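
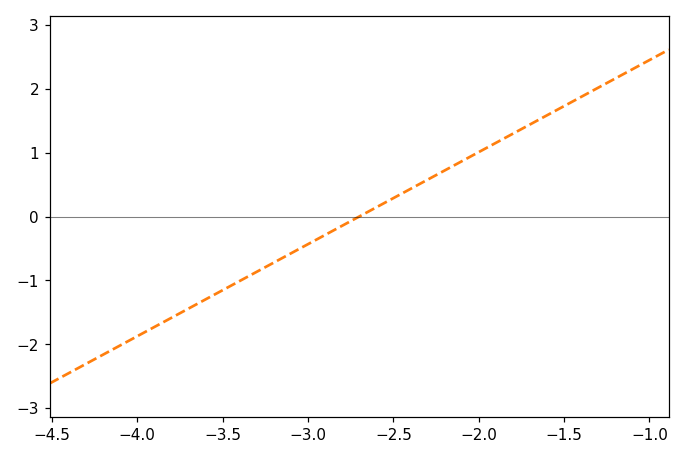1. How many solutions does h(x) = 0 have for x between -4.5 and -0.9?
1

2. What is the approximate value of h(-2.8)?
-0.1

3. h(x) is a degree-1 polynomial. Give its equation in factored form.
y = 1.44(x + 2.7)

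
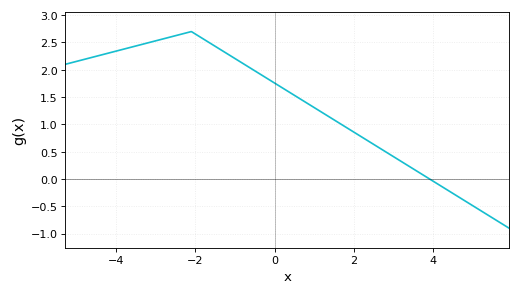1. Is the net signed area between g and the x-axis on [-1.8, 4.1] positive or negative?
positive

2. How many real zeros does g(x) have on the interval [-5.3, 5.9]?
1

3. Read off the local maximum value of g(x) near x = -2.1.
2.7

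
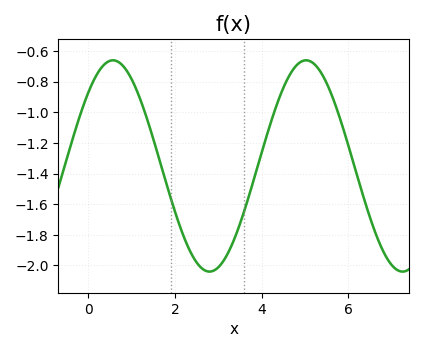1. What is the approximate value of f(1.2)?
-0.916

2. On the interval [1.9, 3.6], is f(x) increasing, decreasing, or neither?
neither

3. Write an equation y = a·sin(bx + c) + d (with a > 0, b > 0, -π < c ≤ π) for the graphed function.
y = 0.69sin(1.41x + 0.77) - 1.35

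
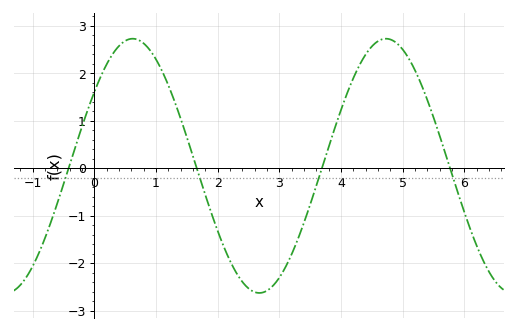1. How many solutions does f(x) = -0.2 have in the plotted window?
4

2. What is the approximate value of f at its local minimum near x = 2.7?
-2.6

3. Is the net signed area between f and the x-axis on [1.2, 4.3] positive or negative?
negative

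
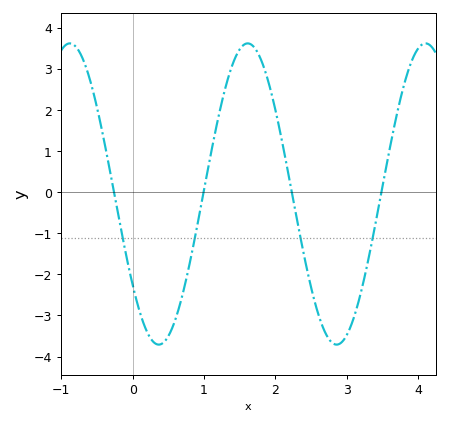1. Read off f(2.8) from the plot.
-3.67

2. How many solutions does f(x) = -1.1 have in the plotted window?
4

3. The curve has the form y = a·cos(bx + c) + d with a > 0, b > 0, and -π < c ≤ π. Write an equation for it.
y = 3.67cos(2.52x + 2.22) - 0.04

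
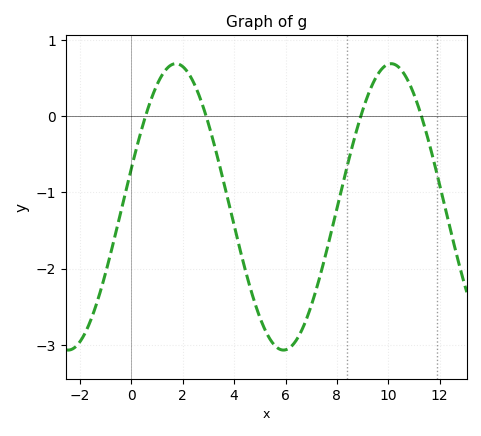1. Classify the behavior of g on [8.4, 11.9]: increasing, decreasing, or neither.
neither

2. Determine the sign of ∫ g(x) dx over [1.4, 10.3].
negative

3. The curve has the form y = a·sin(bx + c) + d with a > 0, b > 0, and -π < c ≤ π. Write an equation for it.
y = 1.88sin(0.75x + 0.27) - 1.19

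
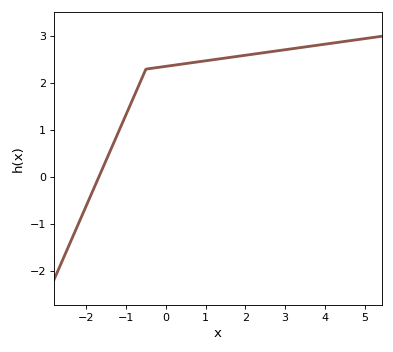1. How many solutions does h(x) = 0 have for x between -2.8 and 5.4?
1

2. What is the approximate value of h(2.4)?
2.64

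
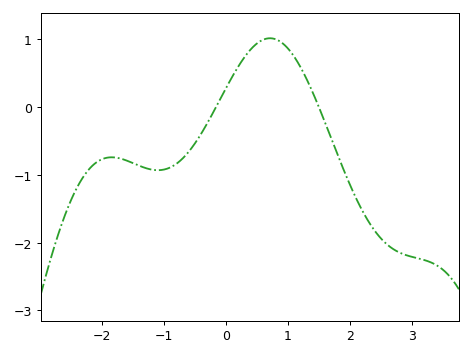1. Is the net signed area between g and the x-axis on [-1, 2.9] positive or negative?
negative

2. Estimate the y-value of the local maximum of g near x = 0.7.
1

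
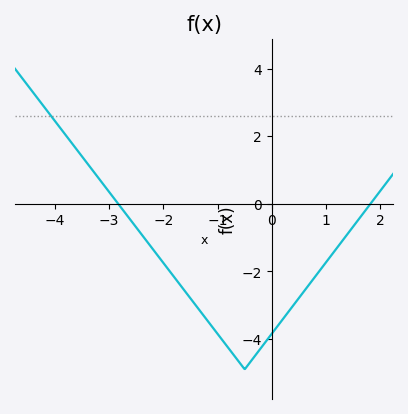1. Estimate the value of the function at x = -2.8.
-0.068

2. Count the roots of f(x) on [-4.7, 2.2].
2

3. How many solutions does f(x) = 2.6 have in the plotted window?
1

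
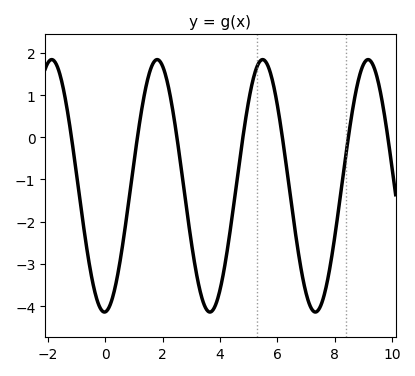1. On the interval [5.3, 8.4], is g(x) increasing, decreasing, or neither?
neither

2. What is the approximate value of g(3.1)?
-2.91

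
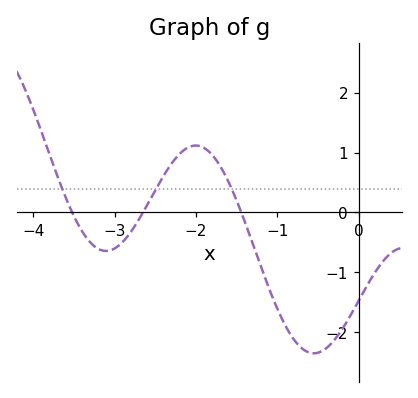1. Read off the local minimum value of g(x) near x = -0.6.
-2.4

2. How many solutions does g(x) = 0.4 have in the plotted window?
3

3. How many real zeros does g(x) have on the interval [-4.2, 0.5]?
3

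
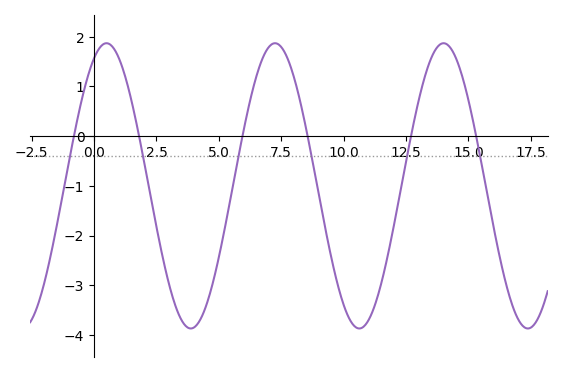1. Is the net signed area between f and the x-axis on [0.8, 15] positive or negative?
negative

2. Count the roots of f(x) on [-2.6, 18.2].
6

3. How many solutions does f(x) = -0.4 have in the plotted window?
6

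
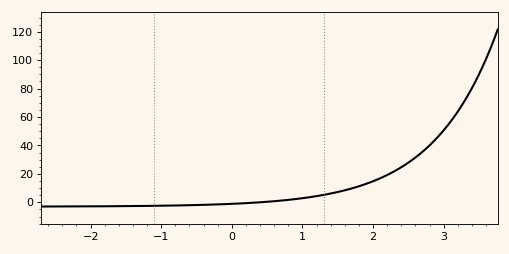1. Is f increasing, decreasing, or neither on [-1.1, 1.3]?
increasing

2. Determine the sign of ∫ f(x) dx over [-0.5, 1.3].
positive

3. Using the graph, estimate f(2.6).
31.5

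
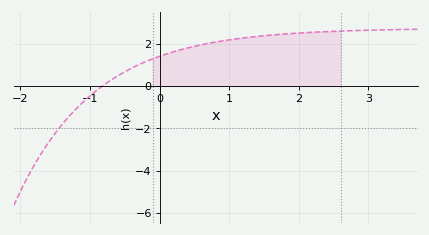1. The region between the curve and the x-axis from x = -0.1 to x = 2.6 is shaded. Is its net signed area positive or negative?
positive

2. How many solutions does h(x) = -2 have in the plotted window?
1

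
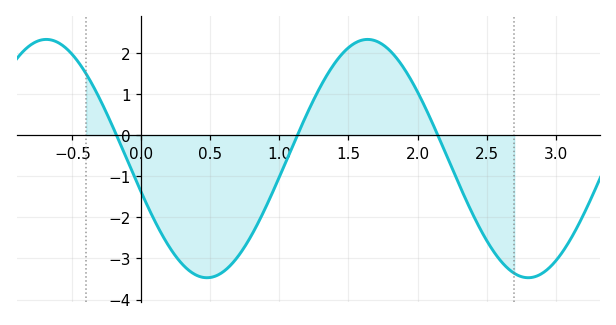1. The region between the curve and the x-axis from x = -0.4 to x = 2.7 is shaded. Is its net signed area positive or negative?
negative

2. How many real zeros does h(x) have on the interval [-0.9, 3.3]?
3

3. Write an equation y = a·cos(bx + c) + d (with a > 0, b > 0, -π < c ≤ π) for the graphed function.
y = 2.9cos(2.7x + 1.86) - 0.57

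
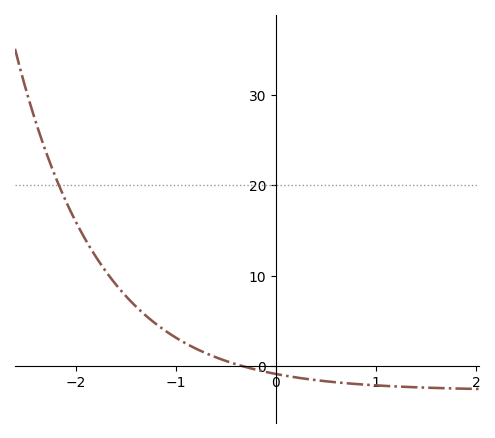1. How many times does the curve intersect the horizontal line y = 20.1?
1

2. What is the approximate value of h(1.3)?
-2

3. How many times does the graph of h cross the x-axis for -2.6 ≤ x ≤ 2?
1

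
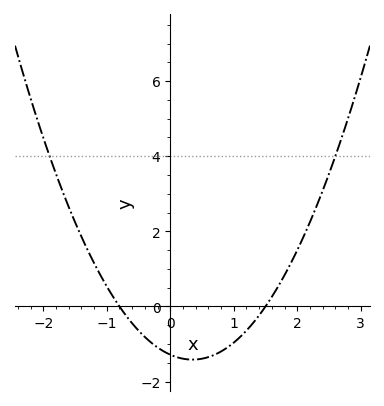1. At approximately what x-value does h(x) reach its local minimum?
0.35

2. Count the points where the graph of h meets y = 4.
2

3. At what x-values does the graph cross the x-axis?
-0.8, 1.5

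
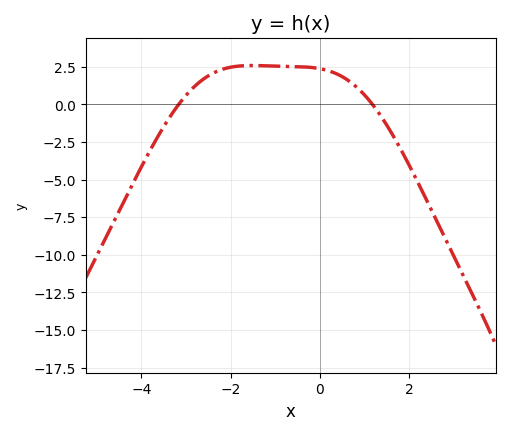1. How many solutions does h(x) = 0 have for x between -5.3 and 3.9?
2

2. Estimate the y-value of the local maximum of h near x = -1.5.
2.5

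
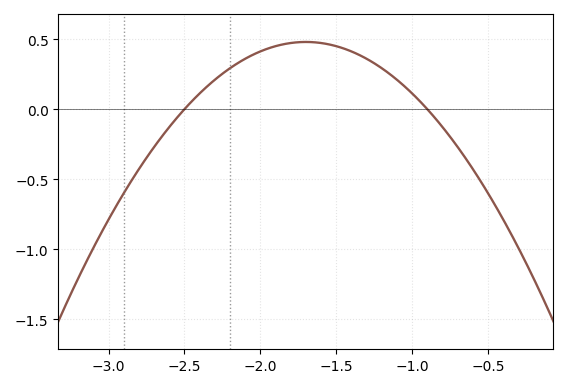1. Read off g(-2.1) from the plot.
0.35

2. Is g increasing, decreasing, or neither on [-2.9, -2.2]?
increasing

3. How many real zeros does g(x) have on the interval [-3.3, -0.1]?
2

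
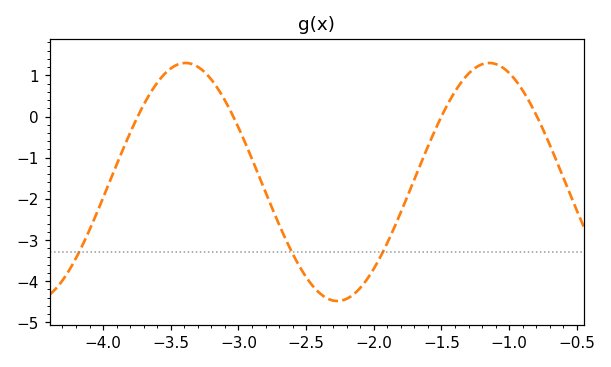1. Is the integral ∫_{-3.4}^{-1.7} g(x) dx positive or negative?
negative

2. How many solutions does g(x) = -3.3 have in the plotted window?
3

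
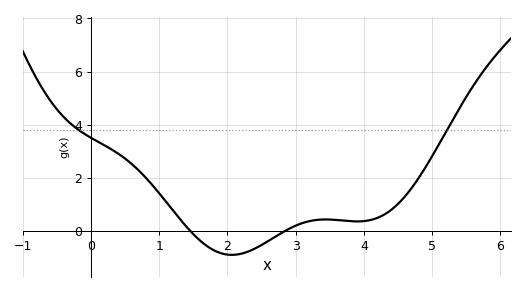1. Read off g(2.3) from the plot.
-0.775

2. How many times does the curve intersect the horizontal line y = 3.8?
2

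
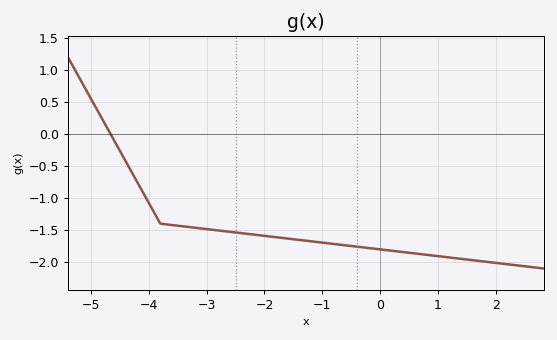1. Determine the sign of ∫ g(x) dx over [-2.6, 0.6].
negative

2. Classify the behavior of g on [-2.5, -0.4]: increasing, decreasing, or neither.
decreasing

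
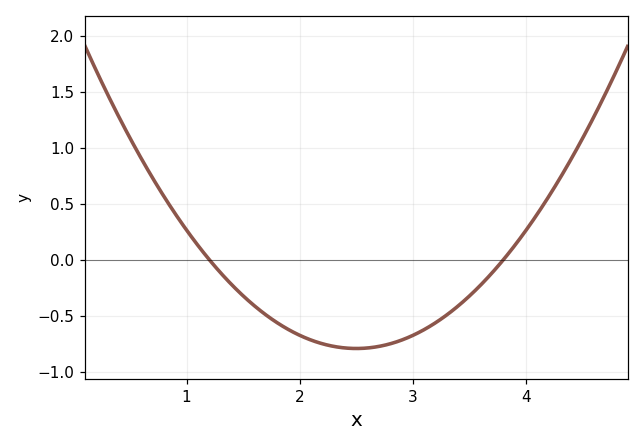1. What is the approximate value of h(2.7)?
-0.775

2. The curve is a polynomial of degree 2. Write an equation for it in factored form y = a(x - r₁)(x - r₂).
y = 0.47(x - 1.2)(x - 3.8)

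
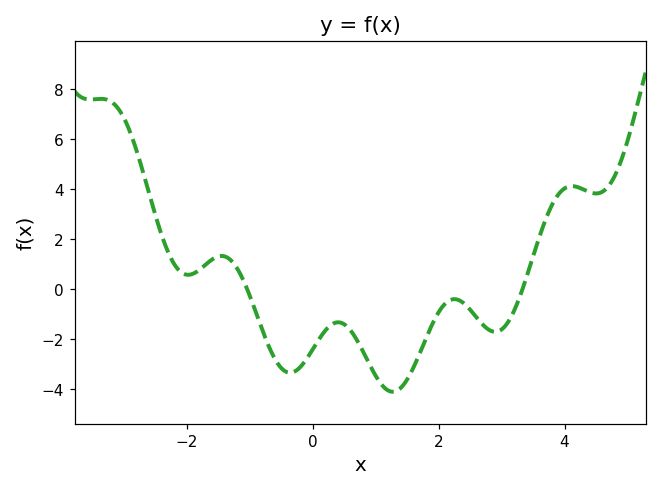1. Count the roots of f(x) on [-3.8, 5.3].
2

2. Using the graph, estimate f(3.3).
-0.244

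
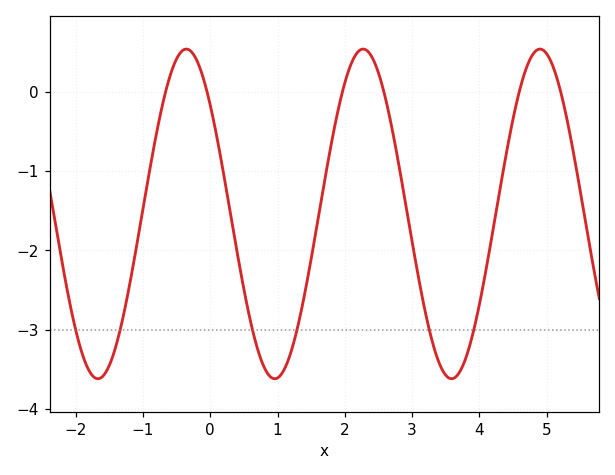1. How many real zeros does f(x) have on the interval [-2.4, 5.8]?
6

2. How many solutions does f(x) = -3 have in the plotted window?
6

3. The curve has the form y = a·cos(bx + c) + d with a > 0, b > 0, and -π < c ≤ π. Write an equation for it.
y = 2.08cos(2.4x + 0.85) - 1.54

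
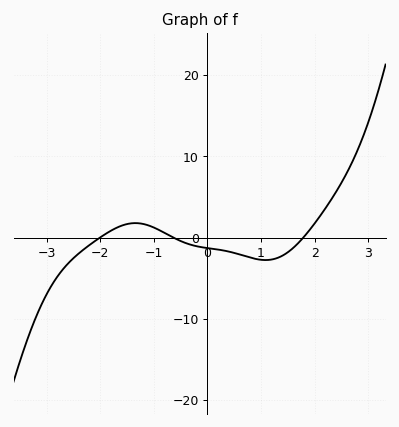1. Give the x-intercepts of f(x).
-2.01, -0.634, 1.79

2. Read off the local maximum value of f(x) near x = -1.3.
1.79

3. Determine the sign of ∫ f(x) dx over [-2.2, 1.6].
negative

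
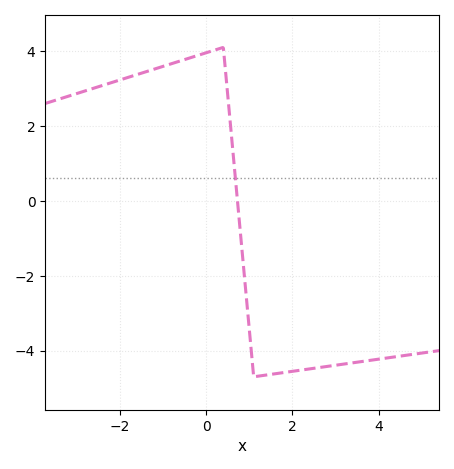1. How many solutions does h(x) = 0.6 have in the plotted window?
1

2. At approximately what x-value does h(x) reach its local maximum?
0.4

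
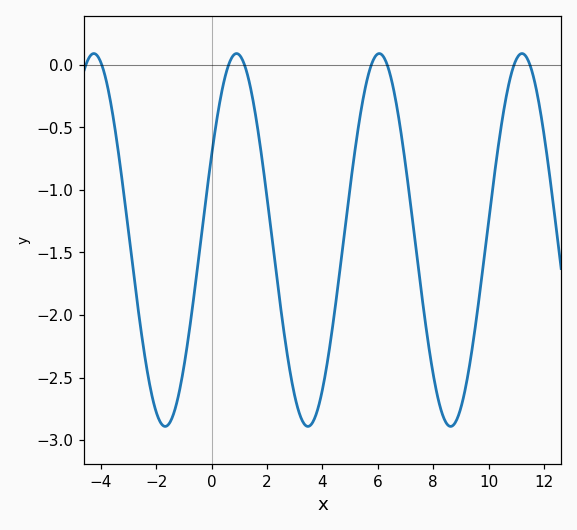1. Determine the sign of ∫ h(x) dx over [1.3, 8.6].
negative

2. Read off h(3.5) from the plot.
-2.9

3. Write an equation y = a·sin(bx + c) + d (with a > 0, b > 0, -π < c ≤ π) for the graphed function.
y = 1.49sin(1.2x + 0.47) - 1.4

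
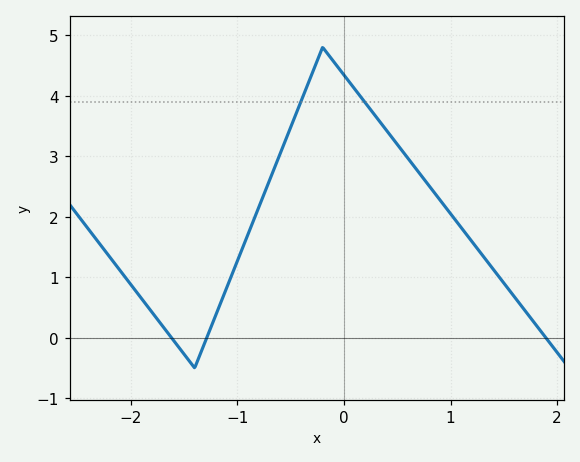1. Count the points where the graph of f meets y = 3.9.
2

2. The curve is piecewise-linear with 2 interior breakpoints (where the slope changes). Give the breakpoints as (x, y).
(-1.4, -0.5); (-0.2, 4.8)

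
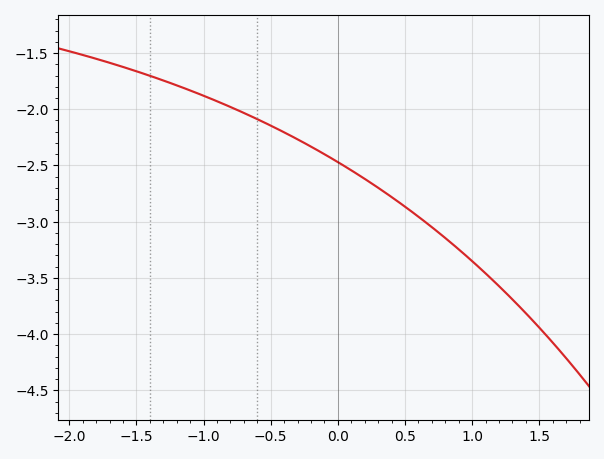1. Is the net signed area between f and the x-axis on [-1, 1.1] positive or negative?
negative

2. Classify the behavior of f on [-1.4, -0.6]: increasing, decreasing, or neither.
decreasing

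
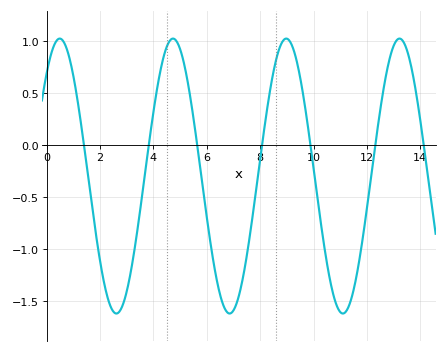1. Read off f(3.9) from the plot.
0.15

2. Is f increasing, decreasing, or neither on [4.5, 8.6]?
neither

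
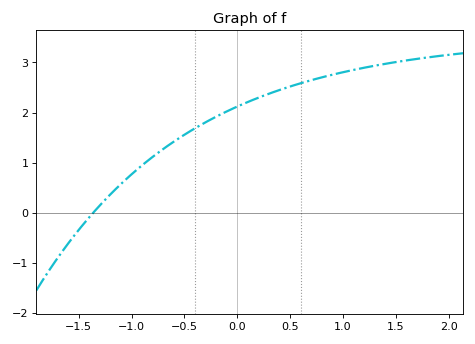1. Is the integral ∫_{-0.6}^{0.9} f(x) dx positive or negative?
positive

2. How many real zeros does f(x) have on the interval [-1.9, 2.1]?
1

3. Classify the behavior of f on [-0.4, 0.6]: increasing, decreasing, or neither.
increasing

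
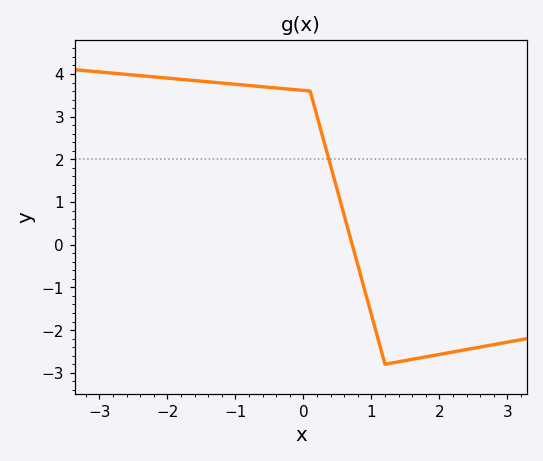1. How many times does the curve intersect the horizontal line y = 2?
1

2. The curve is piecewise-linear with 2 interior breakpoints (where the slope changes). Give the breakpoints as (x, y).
(0.1, 3.6); (1.2, -2.8)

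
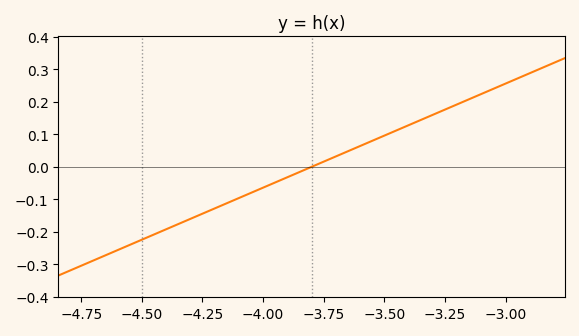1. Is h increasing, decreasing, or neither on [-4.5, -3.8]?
increasing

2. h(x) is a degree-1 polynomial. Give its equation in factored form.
y = 0.32(x + 3.8)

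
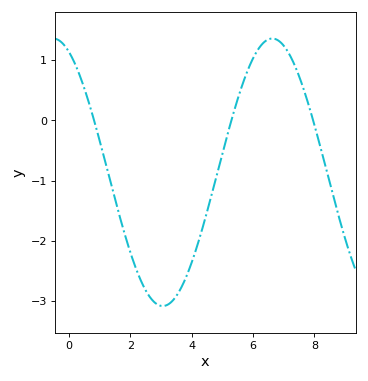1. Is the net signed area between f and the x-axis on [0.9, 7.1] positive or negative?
negative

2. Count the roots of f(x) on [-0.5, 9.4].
3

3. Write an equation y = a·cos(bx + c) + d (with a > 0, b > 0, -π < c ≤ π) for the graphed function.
y = 2.22cos(0.88x + 0.45) - 0.86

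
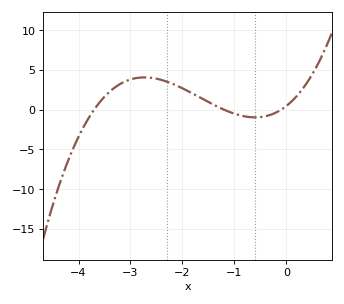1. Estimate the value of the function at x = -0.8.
-0.844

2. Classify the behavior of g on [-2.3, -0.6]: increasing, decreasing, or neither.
decreasing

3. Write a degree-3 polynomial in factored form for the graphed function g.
y = 1.04(x + 3.7)(x + 1.2)(x + 0.1)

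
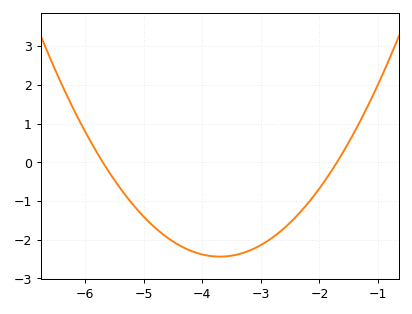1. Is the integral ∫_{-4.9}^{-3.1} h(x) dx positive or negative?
negative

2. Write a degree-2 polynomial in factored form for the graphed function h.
y = 0.61(x + 5.7)(x + 1.7)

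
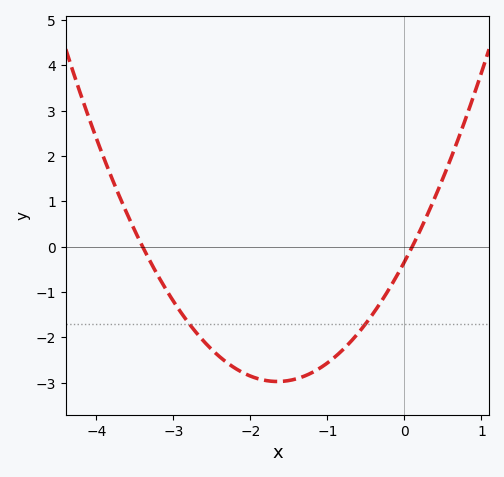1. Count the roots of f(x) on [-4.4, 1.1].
2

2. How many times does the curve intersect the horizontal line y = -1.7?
2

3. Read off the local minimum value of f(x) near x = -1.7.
-2.97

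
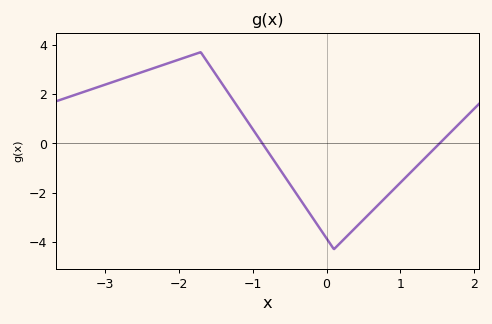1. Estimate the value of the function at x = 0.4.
-3.4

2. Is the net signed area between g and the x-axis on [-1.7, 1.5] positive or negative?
negative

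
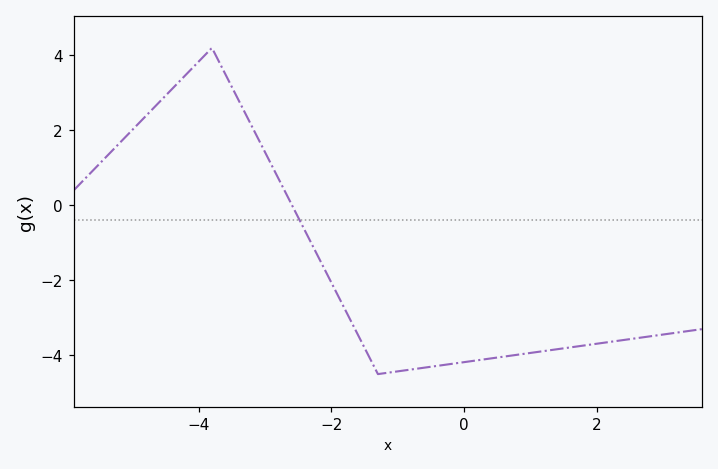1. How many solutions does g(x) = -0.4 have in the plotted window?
1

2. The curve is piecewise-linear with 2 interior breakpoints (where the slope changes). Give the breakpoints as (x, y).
(-3.8, 4.2); (-1.3, -4.5)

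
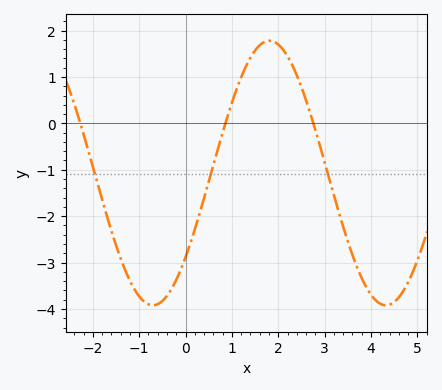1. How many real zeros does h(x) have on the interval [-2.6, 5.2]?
3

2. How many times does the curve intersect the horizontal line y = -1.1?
3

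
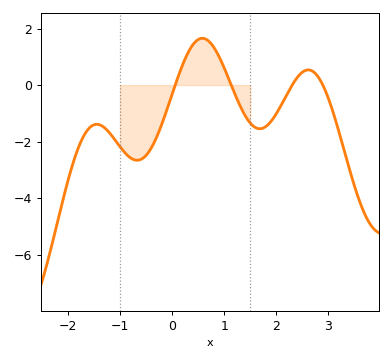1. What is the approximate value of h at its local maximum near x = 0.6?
1.6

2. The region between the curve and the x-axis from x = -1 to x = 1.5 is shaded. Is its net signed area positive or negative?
negative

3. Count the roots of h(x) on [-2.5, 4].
4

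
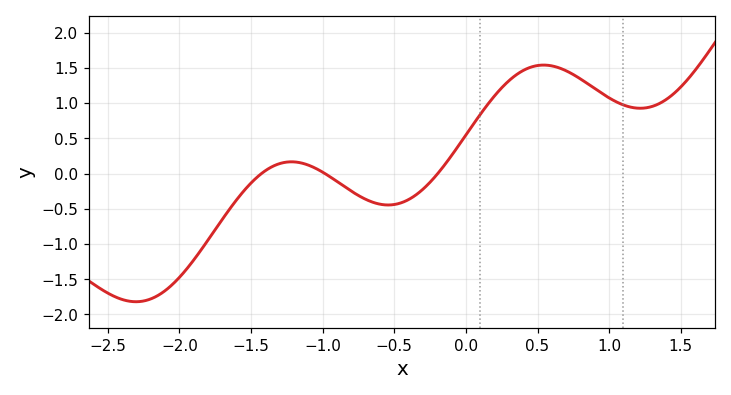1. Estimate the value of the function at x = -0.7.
-0.35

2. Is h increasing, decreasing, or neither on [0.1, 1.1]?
neither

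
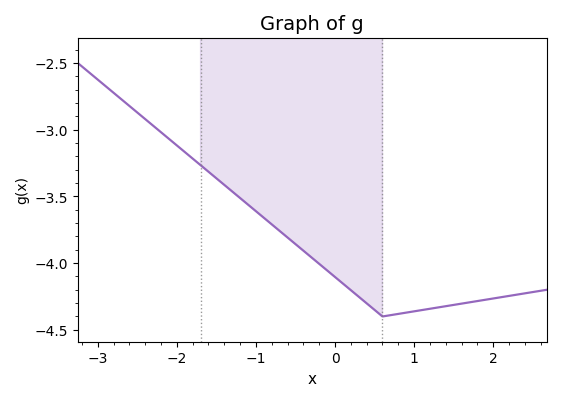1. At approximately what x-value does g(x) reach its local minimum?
0.601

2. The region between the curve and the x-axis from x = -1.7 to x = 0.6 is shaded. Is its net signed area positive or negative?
negative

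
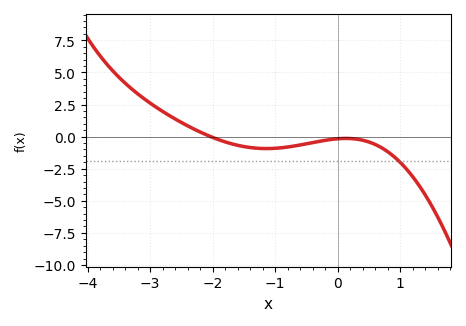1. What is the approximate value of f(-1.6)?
-0.679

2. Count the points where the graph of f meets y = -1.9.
1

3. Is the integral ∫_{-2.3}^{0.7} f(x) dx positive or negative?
negative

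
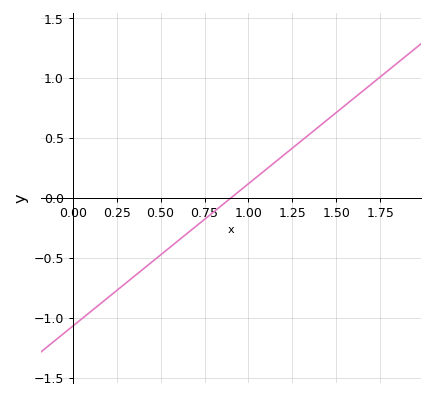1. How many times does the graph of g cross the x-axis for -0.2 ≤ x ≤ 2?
1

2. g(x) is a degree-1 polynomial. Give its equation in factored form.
y = 1.19(x - 0.9)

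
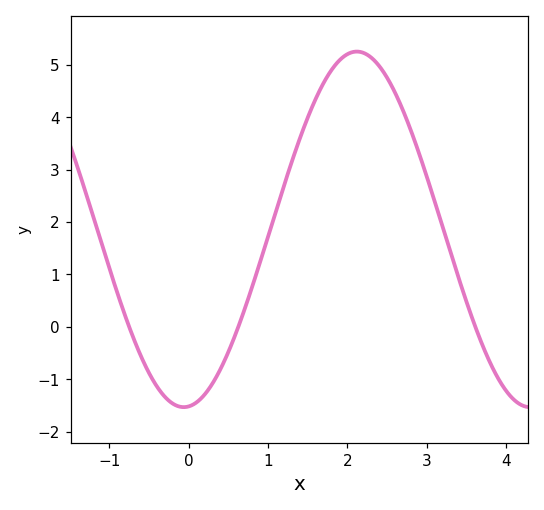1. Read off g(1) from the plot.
1.72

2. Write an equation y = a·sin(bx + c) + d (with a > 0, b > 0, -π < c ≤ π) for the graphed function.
y = 3.39sin(1.44x - 1.48) + 1.86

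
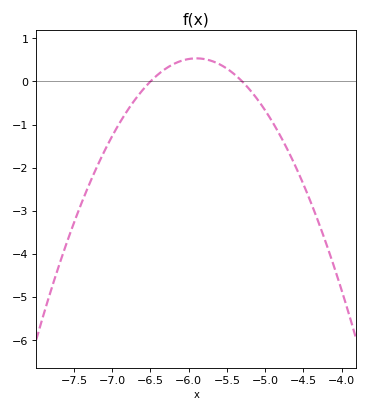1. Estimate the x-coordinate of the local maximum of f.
-5.9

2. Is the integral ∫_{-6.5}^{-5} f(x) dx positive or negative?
positive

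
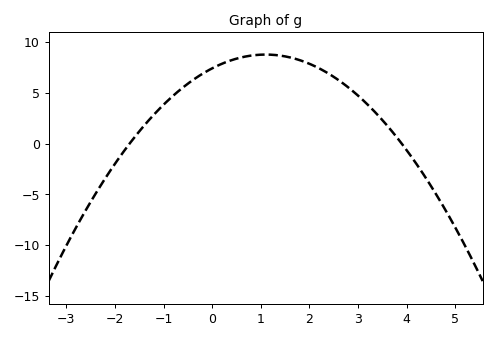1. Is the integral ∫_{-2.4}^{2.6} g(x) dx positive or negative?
positive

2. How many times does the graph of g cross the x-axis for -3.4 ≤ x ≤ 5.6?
2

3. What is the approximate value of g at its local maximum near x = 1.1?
8.78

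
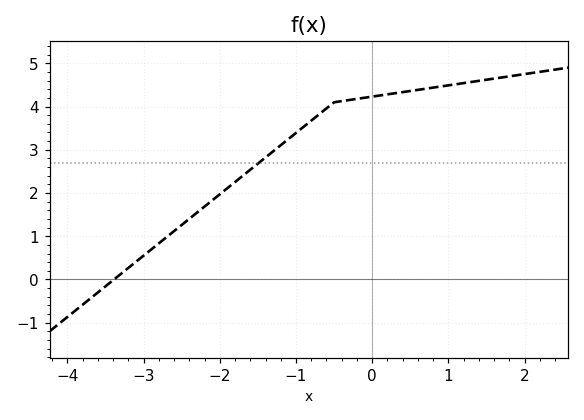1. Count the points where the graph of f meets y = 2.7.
1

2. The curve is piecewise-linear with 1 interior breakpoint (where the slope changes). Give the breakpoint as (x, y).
(-0.5, 4.1)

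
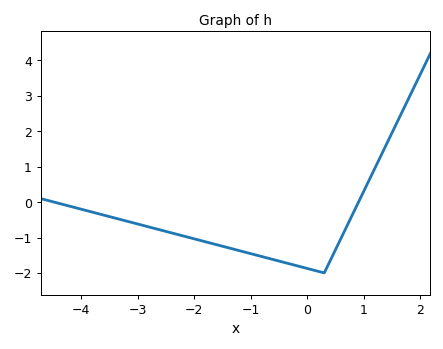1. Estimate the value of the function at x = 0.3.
-2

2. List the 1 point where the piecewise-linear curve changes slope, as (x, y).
(0.3, -2)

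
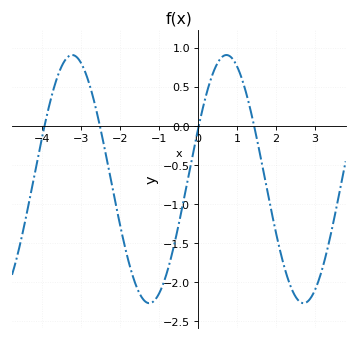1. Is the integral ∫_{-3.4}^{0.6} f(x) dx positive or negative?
negative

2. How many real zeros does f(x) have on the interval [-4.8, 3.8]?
4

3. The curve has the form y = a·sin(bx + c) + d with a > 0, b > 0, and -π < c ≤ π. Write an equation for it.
y = 1.59sin(1.59x + 0.41) - 0.68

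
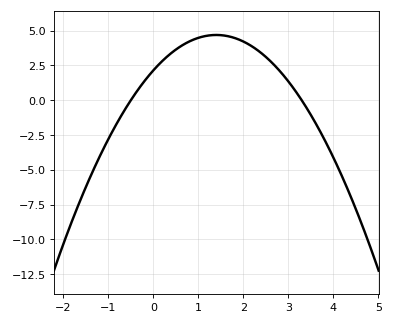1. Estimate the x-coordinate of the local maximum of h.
1.4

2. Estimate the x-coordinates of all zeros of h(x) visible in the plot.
-0.5, 3.3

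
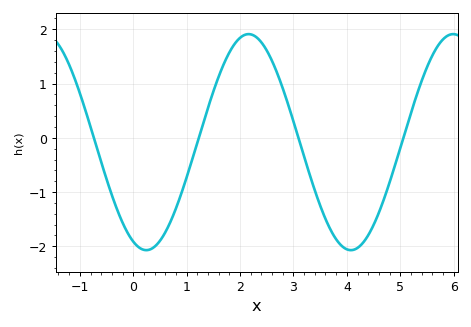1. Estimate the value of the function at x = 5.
-0.2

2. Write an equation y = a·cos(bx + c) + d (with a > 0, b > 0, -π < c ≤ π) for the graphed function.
y = 1.99cos(1.6x + 2.7) - 0.08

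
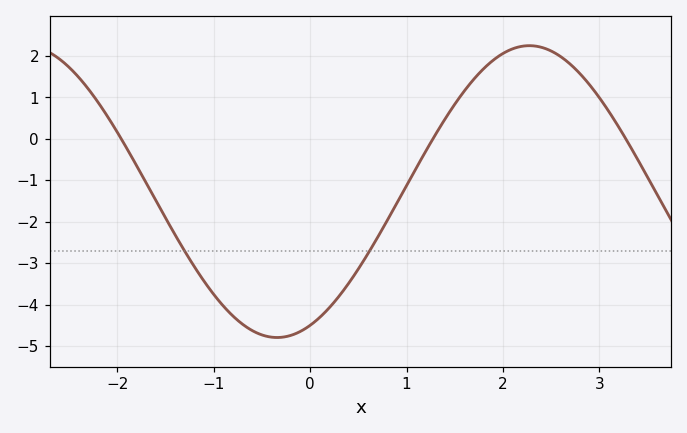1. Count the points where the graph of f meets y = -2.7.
2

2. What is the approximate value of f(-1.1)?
-3.4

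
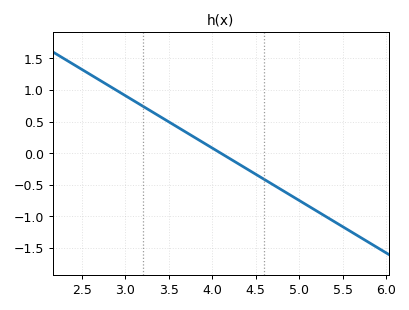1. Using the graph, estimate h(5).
-0.75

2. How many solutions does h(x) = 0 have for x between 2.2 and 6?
1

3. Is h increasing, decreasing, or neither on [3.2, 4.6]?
decreasing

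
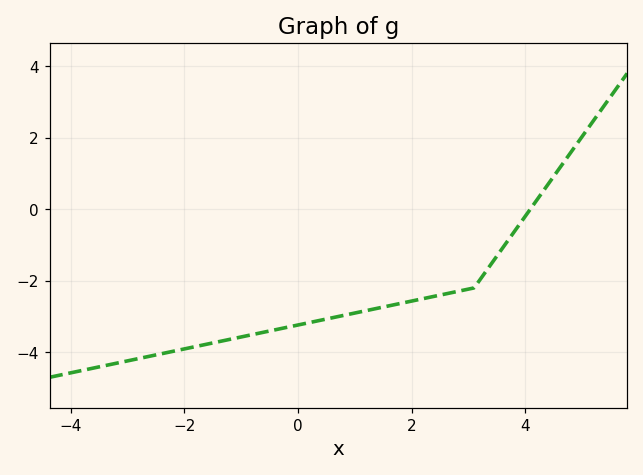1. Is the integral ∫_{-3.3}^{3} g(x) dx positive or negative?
negative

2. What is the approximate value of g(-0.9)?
-3.54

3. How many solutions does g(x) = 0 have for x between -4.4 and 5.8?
1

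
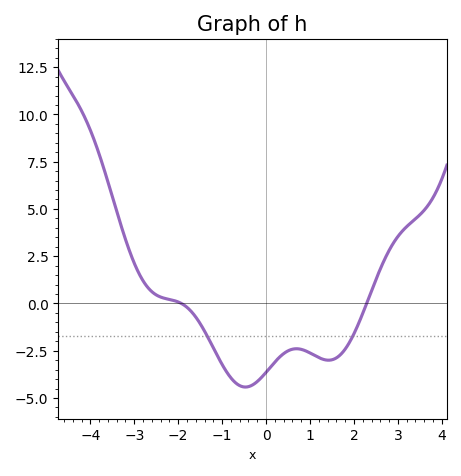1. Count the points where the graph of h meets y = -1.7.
2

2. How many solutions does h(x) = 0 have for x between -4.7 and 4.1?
2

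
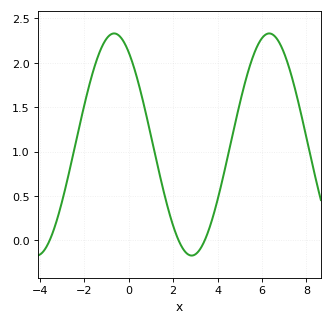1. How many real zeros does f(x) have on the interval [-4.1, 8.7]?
3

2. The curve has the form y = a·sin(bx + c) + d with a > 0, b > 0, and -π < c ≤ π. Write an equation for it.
y = 1.25sin(0.9x + 2.2) + 1.08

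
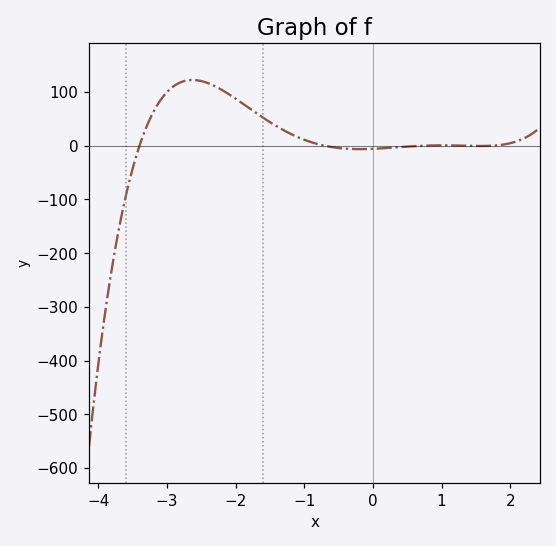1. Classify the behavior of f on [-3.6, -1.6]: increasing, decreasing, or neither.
neither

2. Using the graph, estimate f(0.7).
0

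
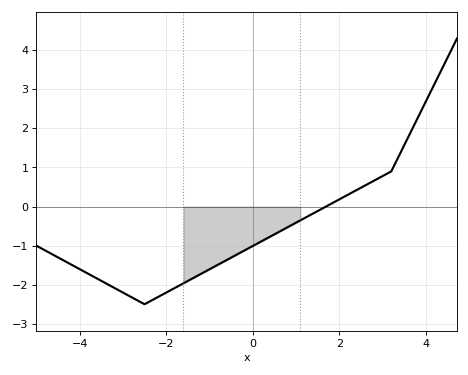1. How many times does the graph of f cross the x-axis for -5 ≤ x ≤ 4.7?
1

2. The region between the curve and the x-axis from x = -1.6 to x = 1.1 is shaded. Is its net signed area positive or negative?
negative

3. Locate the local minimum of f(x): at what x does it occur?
-2.4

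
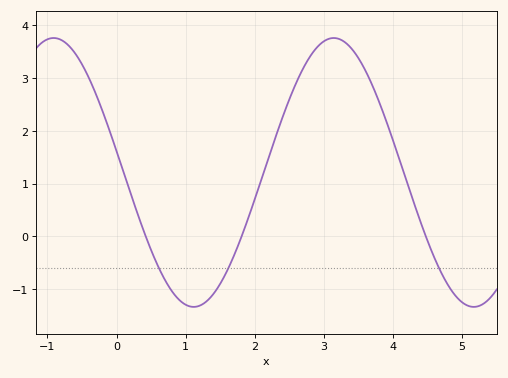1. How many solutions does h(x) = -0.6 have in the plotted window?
3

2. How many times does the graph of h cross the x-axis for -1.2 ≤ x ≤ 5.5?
3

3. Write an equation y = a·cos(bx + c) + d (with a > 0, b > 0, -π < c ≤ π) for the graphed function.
y = 2.55cos(1.6x + 1.4) + 1.21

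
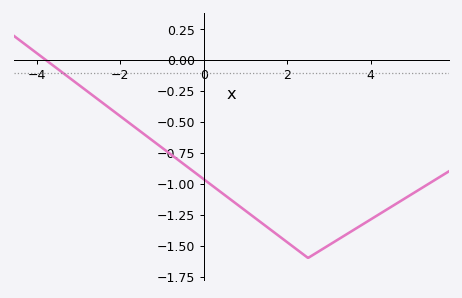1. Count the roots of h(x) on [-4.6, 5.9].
1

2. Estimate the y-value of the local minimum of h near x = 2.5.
-1.6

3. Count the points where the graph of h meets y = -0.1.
1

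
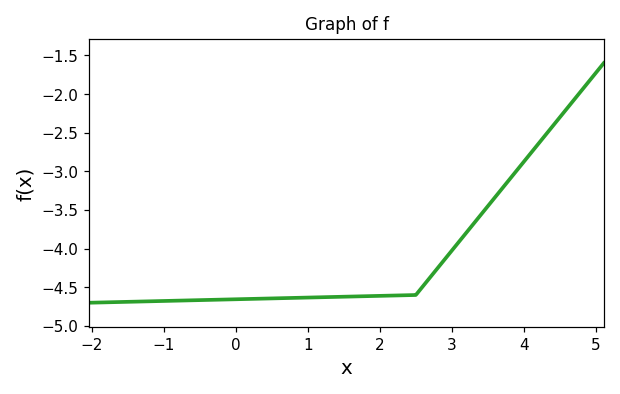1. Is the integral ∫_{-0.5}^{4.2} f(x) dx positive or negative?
negative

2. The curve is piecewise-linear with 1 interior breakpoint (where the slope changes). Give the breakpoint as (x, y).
(2.5, -4.6)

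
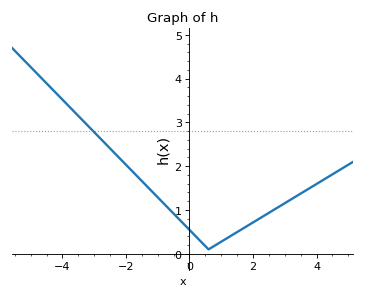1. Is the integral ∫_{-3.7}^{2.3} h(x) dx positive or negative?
positive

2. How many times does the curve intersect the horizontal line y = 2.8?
1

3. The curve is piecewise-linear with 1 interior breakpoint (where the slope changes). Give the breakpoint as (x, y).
(0.6, 0.1)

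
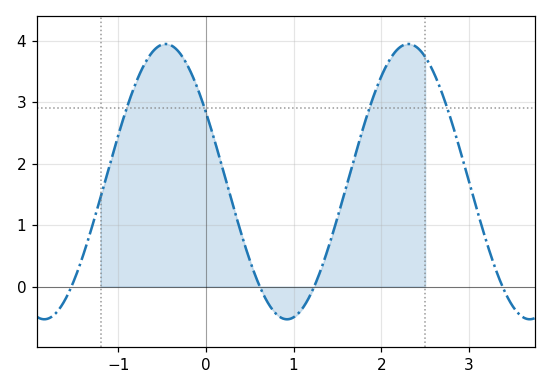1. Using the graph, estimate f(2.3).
3.9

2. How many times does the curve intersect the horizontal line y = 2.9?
4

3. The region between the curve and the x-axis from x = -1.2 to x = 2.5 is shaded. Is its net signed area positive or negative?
positive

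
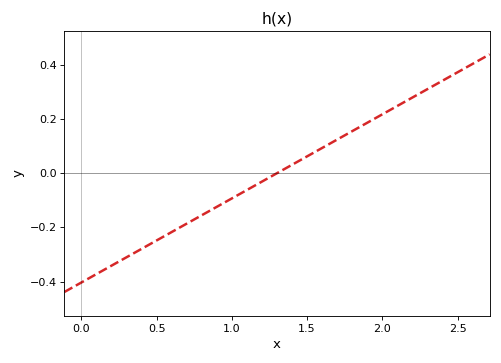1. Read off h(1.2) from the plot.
-0.031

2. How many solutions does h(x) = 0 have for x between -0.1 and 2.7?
1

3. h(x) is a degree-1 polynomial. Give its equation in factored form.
y = 0.31(x - 1.3)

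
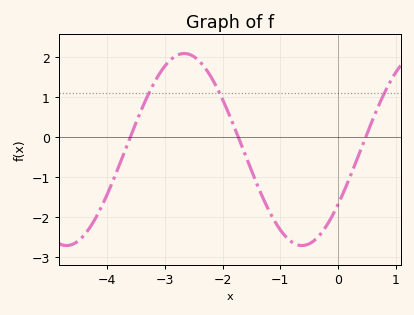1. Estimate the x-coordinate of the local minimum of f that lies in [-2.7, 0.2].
-0.623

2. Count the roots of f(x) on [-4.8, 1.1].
3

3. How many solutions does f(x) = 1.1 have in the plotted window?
3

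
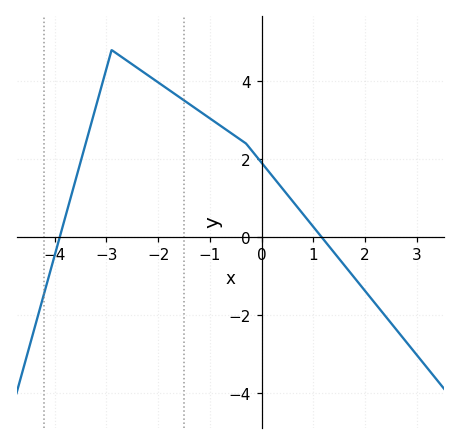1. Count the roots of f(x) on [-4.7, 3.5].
2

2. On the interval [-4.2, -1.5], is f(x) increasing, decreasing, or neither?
neither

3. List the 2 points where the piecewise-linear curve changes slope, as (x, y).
(-2.9, 4.8); (-0.3, 2.4)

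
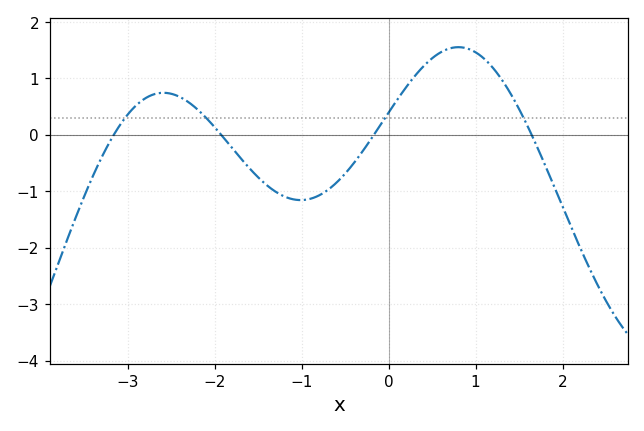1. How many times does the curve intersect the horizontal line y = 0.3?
4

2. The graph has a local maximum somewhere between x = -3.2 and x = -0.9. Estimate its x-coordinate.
-2.6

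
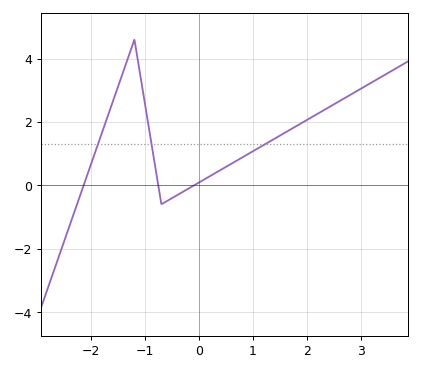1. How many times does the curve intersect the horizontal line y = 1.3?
3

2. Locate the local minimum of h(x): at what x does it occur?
-0.697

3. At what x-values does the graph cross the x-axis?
-2.14, -0.758, -0.091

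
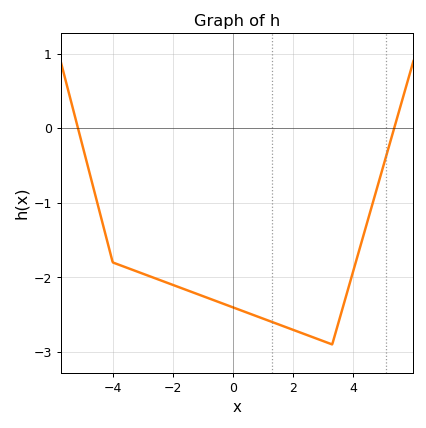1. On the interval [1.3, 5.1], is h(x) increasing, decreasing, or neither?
neither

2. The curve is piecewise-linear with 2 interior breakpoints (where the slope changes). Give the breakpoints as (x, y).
(-4, -1.8); (3.3, -2.9)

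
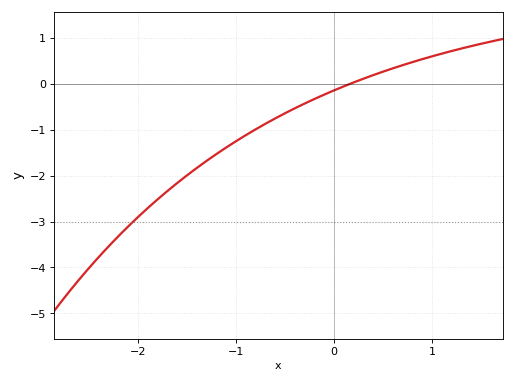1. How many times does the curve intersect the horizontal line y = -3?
1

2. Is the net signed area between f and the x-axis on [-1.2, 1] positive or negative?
negative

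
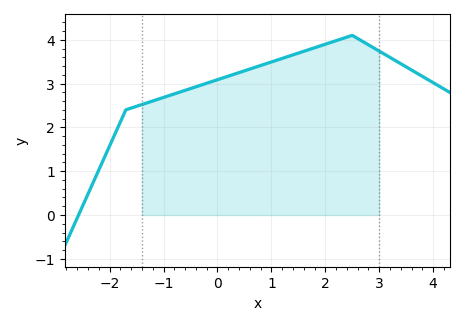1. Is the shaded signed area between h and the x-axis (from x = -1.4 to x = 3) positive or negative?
positive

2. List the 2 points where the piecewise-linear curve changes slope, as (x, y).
(-1.7, 2.4); (2.5, 4.1)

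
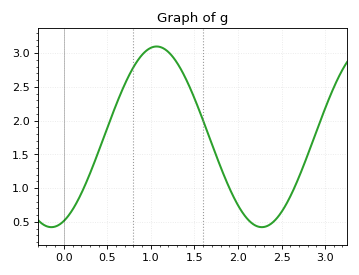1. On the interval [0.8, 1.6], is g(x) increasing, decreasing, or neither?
neither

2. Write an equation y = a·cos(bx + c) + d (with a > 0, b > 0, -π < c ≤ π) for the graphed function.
y = 1.34cos(2.6x - 2.77) + 1.76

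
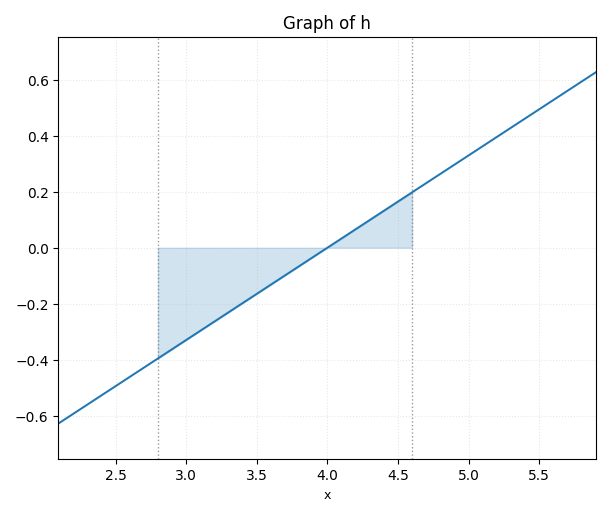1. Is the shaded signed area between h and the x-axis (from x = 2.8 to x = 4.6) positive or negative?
negative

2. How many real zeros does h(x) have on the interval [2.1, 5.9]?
1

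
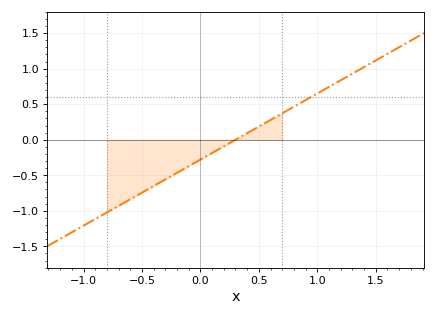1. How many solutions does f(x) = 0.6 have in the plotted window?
1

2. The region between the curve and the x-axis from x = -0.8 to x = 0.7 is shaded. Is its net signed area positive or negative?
negative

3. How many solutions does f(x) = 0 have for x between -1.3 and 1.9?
1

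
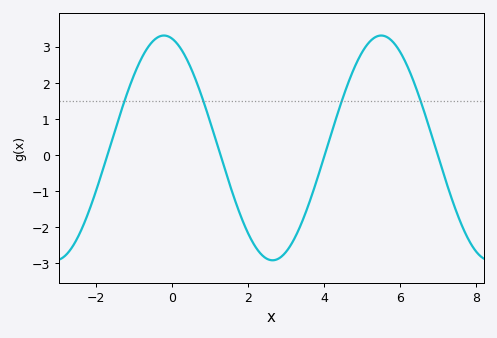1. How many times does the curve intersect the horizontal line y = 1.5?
4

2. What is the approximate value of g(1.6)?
-1.1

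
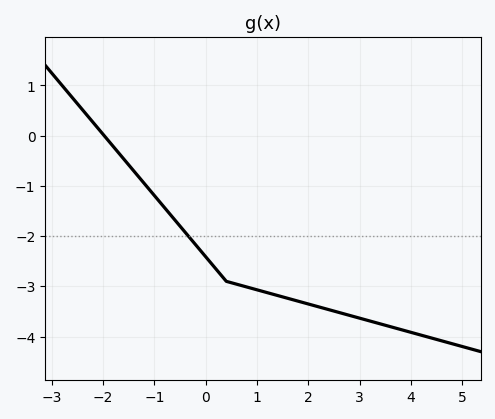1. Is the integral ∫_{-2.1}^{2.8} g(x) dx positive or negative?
negative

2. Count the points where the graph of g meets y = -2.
1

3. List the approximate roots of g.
-1.98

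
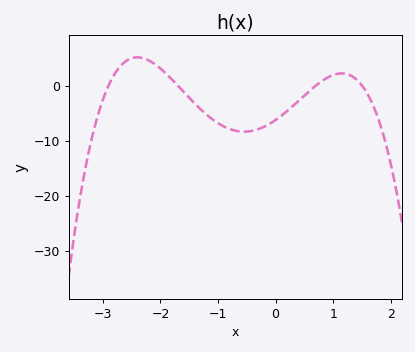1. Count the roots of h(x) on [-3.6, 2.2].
4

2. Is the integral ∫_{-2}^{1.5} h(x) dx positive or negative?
negative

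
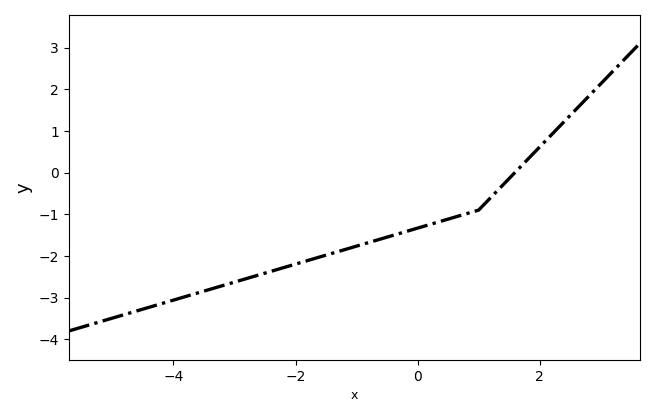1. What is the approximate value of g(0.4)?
-1.2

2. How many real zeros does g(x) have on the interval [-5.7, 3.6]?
1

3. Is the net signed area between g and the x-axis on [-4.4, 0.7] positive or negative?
negative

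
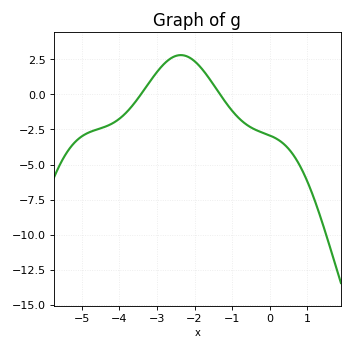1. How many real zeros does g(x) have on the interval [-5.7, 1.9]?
2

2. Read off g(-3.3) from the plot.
0.4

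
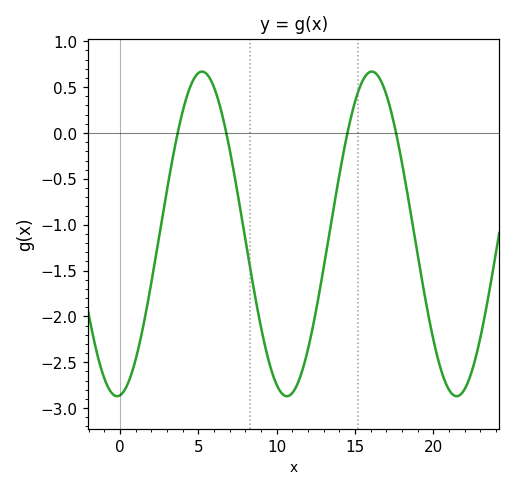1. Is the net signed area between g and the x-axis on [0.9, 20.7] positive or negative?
negative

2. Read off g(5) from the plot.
0.65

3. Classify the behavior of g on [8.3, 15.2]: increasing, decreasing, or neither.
neither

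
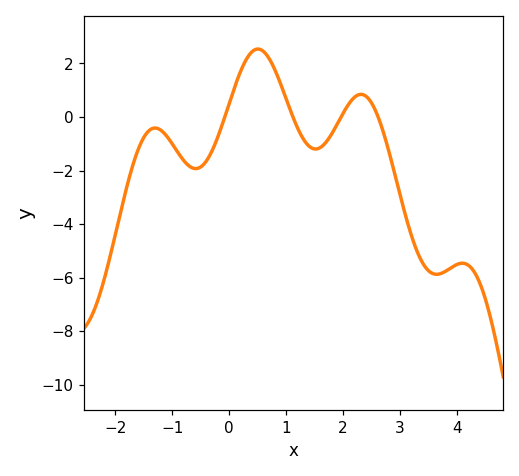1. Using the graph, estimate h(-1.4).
-0.499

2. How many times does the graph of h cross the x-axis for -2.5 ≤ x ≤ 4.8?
4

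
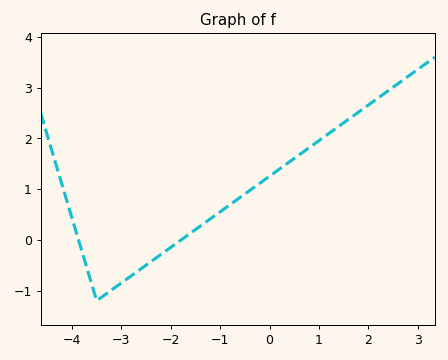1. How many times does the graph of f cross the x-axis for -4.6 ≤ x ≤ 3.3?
2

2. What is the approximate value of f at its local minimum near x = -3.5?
-1.2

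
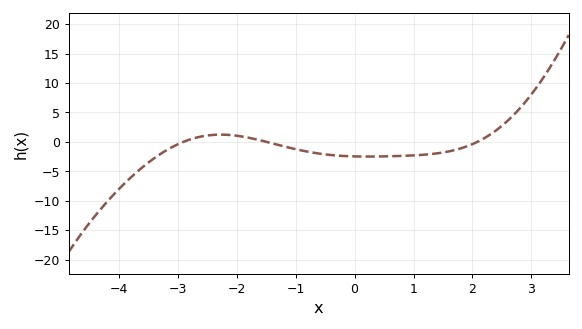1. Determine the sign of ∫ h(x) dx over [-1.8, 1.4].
negative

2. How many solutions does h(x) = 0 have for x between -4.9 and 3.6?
3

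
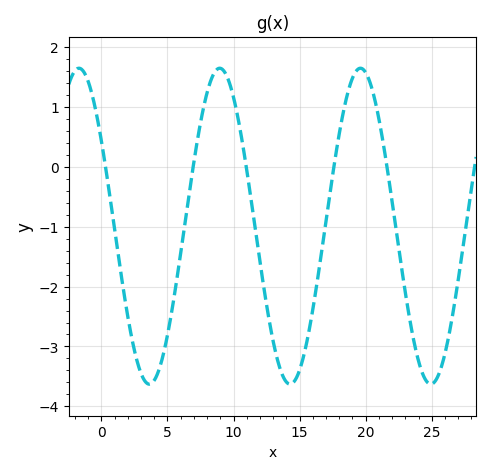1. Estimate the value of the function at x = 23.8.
-3.07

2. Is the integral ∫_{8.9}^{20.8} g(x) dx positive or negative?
negative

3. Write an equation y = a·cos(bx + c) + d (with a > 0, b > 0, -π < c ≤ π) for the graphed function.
y = 2.64cos(0.59x + 1) - 0.99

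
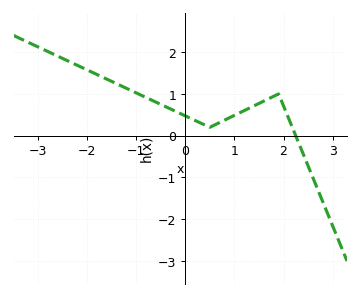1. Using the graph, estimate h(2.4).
-0.4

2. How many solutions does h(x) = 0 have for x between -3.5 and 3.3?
1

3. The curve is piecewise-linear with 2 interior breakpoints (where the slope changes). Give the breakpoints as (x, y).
(0.5, 0.2); (1.9, 1)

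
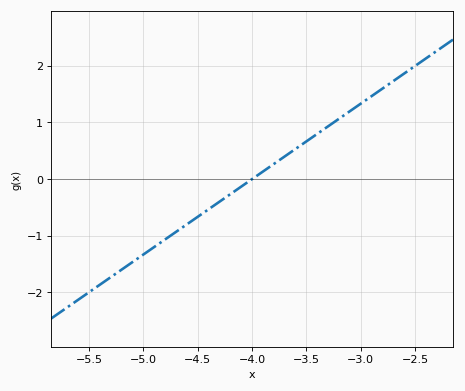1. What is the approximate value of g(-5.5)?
-2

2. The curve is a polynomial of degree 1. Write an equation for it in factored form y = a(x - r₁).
y = 1.33(x + 4)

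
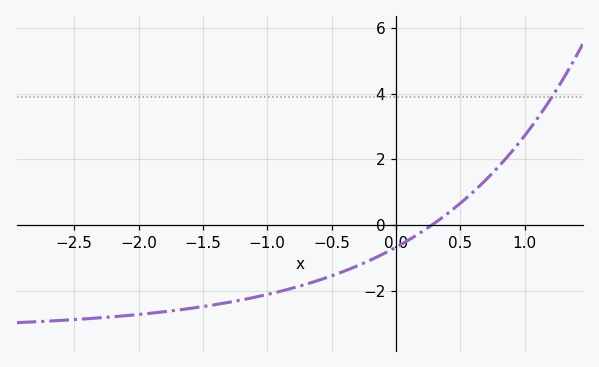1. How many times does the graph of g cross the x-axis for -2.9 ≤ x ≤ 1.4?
1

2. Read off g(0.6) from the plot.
1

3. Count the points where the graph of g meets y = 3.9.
1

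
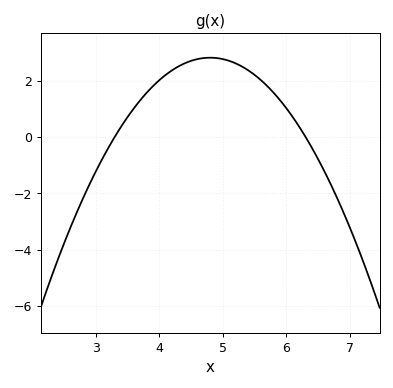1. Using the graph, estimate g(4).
2.01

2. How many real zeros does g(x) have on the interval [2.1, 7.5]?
2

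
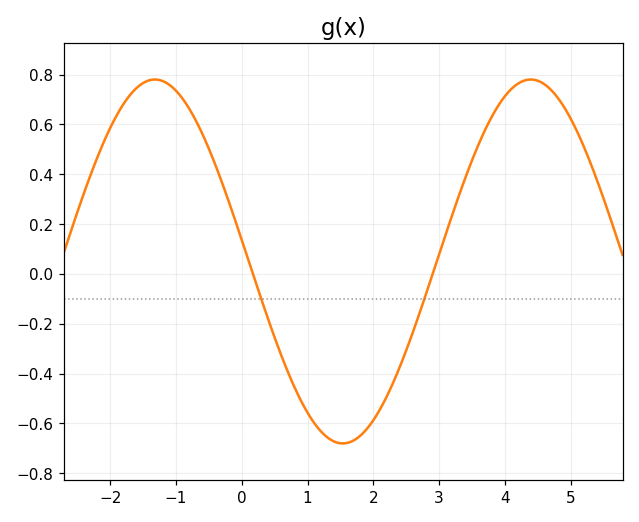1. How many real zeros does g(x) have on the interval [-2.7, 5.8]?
2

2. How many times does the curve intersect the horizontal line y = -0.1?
2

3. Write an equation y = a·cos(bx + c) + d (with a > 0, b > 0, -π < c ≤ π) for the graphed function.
y = 0.73cos(1.1x + 1.45) + 0.05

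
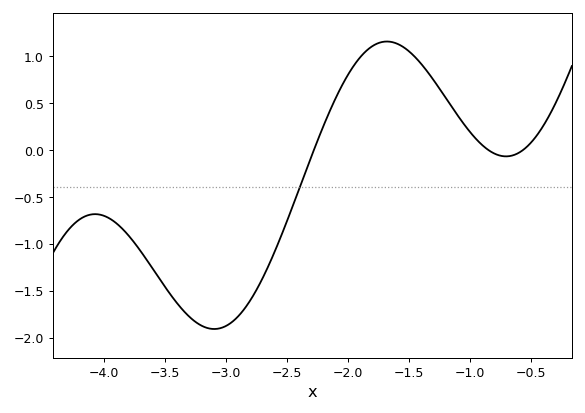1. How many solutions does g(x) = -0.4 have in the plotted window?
1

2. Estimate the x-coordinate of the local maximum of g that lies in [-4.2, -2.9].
-4.1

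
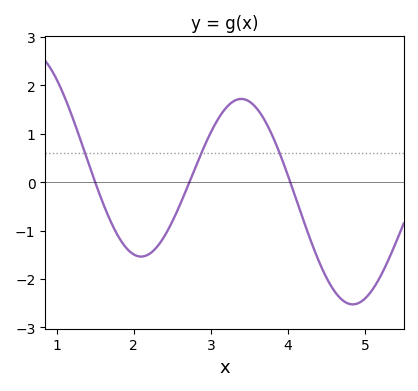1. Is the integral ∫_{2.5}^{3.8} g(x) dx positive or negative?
positive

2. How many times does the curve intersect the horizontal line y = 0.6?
3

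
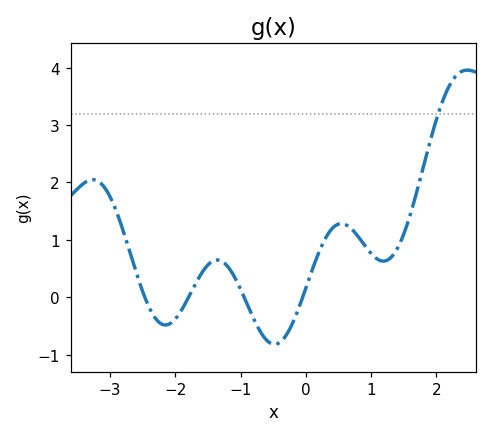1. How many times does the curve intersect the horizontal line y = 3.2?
1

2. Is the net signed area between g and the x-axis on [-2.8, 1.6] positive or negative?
positive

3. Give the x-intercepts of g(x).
-2.5, -1.8, -0.9, 0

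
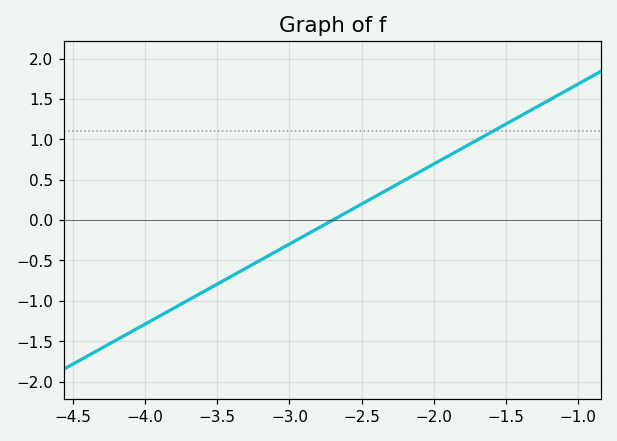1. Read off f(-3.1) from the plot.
-0.396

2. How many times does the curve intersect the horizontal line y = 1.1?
1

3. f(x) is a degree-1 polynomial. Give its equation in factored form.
y = 0.99(x + 2.7)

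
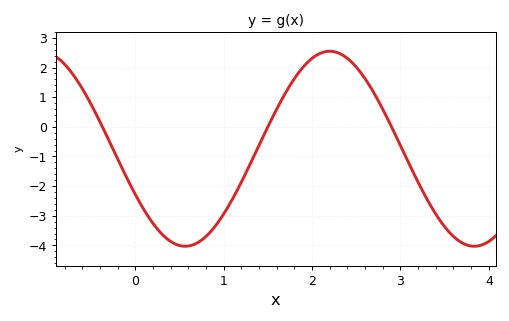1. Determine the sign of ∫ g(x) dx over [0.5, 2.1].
negative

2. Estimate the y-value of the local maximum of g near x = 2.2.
2.55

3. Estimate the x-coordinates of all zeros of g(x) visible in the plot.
-0.374, 1.5, 2.9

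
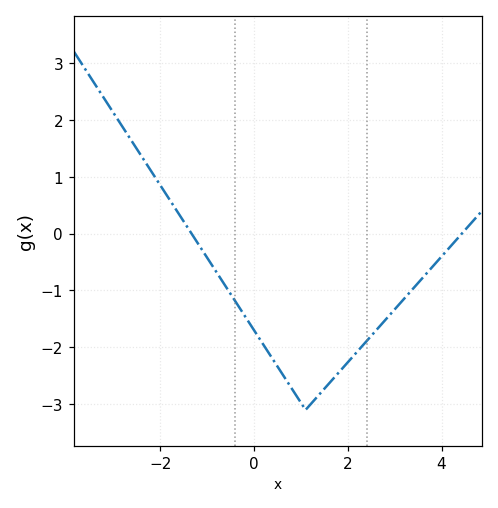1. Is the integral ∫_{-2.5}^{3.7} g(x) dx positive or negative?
negative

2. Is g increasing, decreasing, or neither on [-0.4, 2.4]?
neither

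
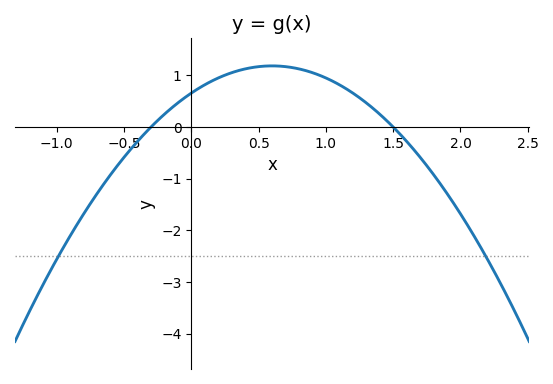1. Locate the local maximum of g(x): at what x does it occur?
0.6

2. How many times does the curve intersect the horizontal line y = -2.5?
2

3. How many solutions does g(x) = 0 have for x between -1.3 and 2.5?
2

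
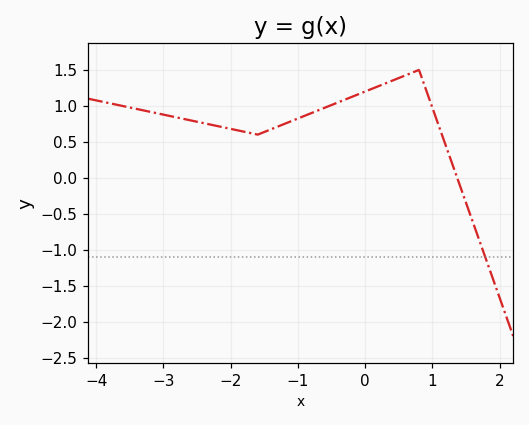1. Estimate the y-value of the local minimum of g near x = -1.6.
0.6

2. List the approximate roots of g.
1.37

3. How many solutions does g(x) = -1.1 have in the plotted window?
1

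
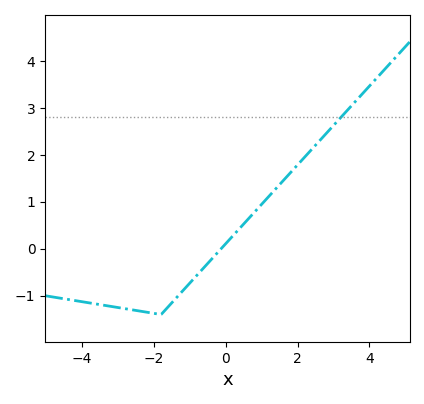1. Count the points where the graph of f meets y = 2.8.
1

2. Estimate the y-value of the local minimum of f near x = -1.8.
-1.4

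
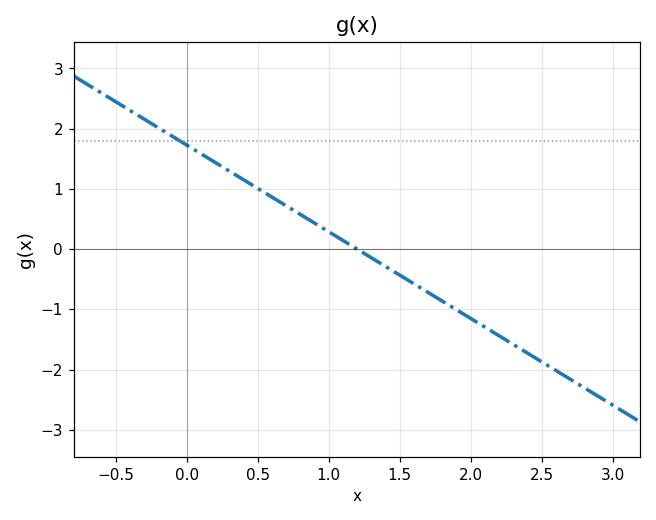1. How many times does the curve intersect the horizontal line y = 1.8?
1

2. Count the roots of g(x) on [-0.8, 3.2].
1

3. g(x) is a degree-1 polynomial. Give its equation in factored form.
y = -1.44(x - 1.2)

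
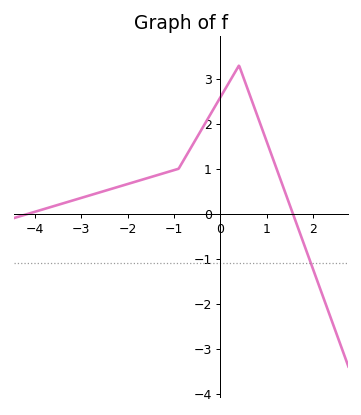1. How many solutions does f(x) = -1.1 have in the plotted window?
1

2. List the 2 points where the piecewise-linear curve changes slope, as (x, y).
(-0.9, 1); (0.4, 3.3)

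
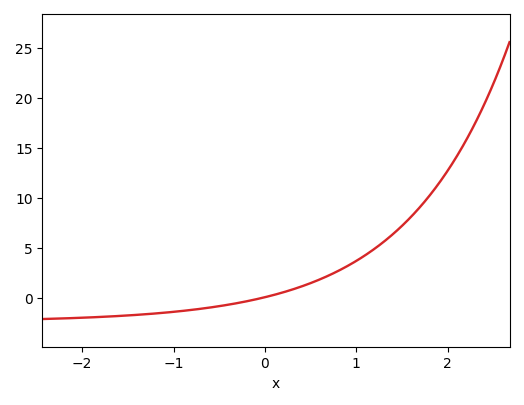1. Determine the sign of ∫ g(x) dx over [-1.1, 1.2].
positive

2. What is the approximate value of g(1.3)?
5.5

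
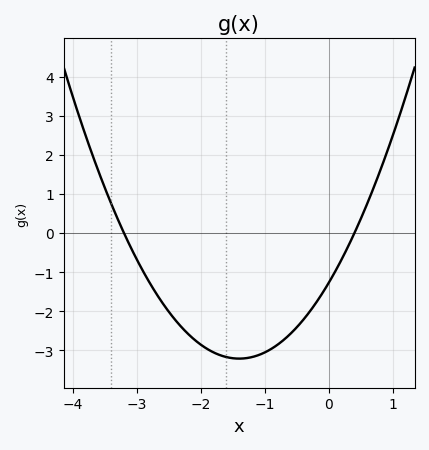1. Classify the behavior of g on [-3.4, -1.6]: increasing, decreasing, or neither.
decreasing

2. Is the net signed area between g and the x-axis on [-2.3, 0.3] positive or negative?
negative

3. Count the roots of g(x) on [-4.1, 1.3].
2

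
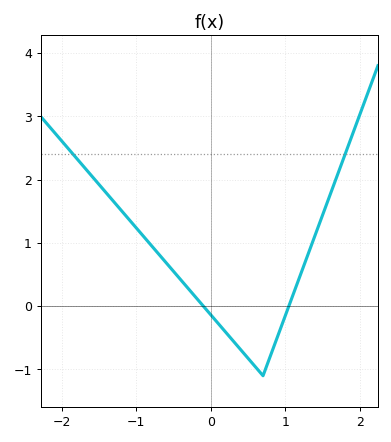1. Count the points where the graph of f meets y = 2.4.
2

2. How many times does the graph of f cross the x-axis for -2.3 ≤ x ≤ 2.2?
2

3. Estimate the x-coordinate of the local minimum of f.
0.701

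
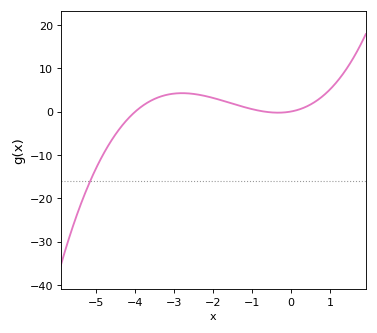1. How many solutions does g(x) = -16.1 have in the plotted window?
1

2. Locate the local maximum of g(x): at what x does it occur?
-2.8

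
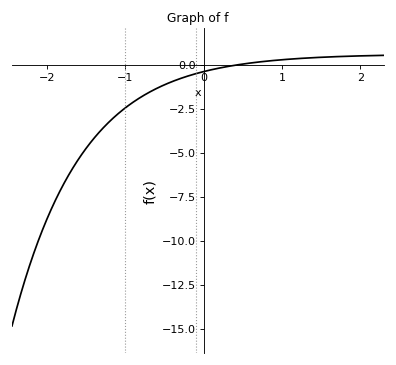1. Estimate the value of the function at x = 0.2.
-0.2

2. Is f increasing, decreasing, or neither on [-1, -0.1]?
increasing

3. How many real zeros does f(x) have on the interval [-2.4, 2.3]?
1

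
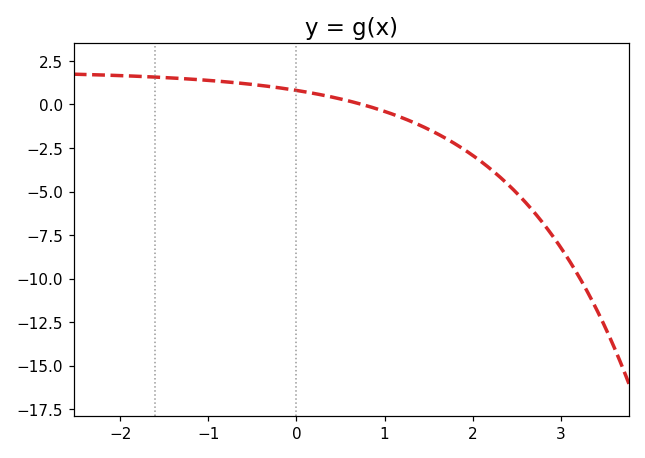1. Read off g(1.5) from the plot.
-1.5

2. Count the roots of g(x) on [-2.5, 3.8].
1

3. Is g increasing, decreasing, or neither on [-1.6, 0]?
decreasing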